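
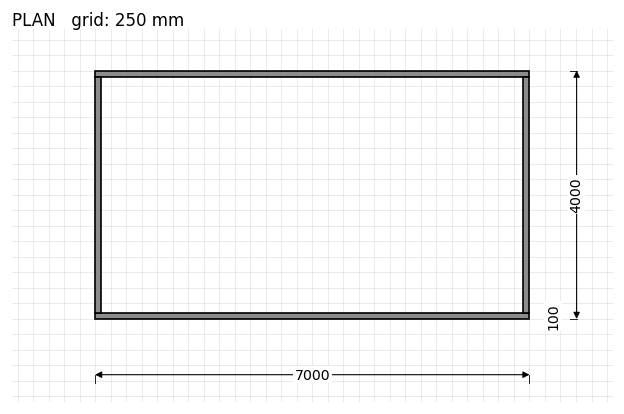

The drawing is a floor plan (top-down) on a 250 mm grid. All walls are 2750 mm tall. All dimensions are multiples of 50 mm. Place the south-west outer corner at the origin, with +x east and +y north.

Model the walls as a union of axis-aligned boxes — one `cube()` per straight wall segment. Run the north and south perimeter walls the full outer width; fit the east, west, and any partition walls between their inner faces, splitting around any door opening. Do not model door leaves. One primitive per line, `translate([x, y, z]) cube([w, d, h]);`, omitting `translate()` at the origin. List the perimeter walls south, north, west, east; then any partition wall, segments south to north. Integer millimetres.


cube([7000, 100, 2750]);
translate([0, 3900, 0]) cube([7000, 100, 2750]);
translate([0, 100, 0]) cube([100, 3800, 2750]);
translate([6900, 100, 0]) cube([100, 3800, 2750]);


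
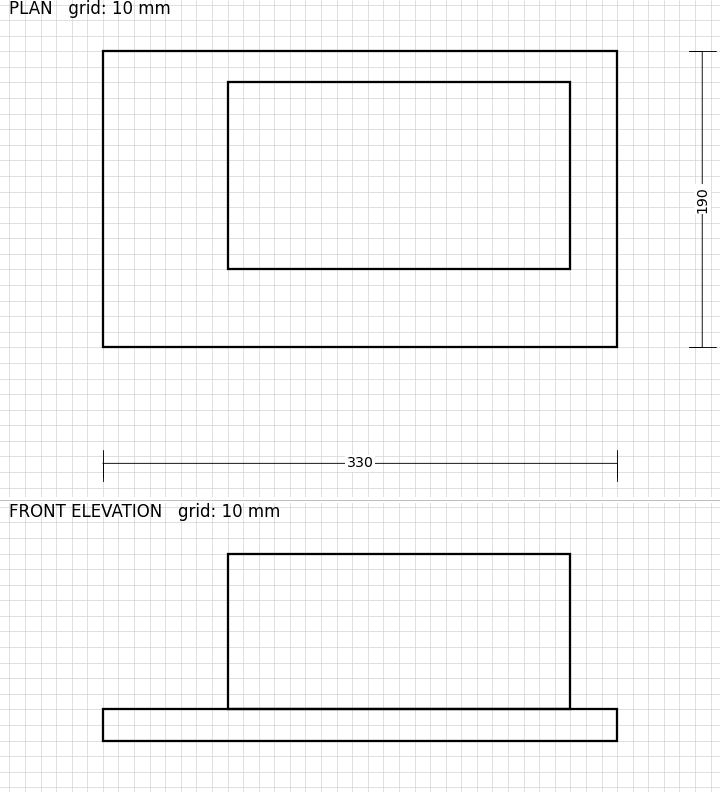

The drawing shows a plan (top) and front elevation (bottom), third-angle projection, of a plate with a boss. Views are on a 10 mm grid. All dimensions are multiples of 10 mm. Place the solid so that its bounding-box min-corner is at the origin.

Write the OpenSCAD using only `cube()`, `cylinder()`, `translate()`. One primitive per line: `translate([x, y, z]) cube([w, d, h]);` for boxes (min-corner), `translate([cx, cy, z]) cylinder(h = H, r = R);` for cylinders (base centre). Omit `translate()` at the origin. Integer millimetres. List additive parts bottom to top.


cube([330, 190, 20]);
translate([80, 50, 20]) cube([220, 120, 100]);


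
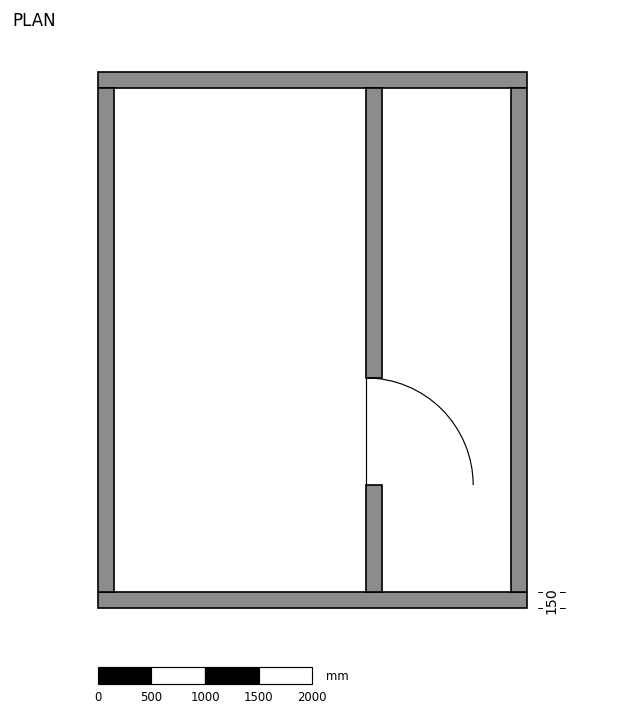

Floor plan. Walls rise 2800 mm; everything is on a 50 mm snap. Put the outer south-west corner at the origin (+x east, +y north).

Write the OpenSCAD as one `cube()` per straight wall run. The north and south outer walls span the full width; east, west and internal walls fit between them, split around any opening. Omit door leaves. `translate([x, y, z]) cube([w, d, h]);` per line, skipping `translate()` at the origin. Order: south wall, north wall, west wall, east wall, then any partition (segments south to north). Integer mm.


cube([4000, 150, 2800]);
translate([0, 4850, 0]) cube([4000, 150, 2800]);
translate([0, 150, 0]) cube([150, 4700, 2800]);
translate([3850, 150, 0]) cube([150, 4700, 2800]);
translate([2500, 150, 0]) cube([150, 1000, 2800]);
translate([2500, 2150, 0]) cube([150, 2700, 2800]);


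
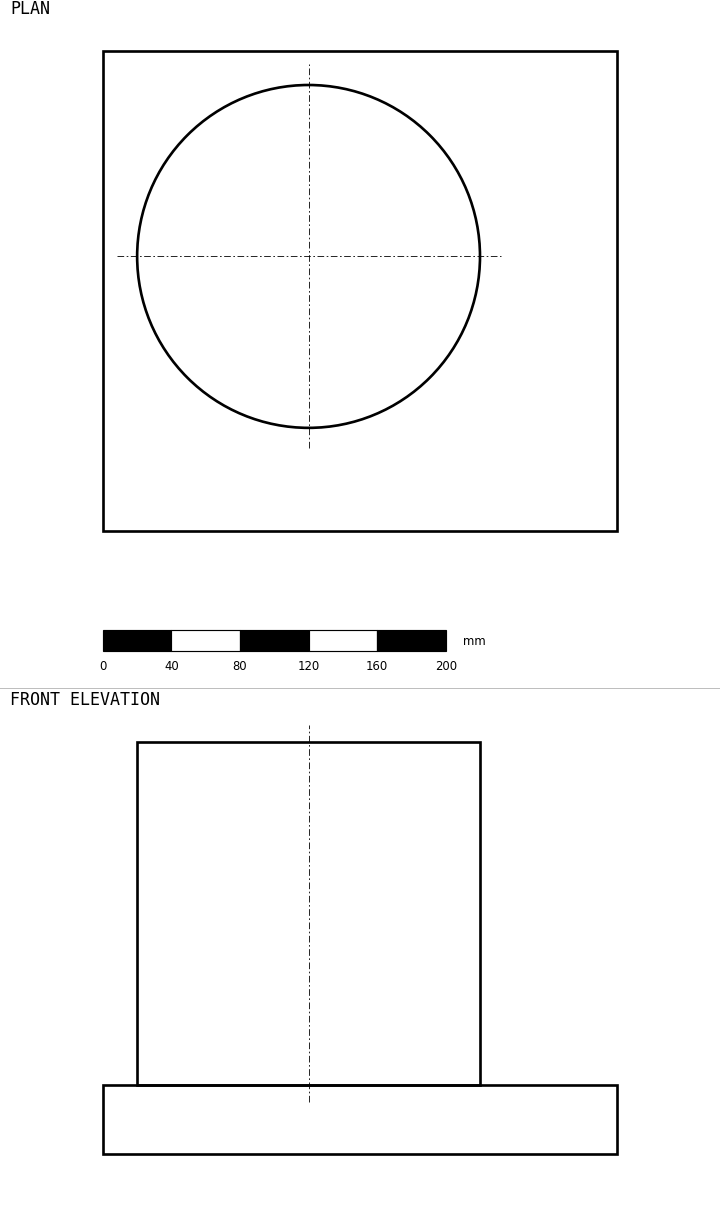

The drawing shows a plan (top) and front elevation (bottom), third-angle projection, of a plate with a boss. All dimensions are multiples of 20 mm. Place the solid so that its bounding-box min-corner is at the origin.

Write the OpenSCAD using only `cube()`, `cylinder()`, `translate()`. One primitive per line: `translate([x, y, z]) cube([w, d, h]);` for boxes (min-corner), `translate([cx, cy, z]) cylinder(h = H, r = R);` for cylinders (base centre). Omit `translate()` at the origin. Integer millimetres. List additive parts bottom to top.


cube([300, 280, 40]);
translate([120, 160, 40]) cylinder(h = 200, r = 100);


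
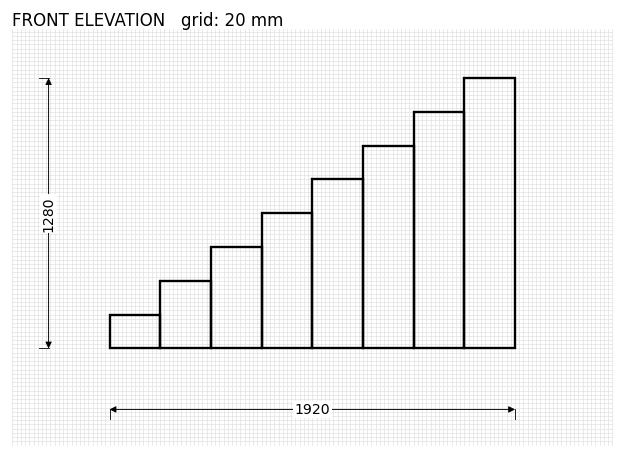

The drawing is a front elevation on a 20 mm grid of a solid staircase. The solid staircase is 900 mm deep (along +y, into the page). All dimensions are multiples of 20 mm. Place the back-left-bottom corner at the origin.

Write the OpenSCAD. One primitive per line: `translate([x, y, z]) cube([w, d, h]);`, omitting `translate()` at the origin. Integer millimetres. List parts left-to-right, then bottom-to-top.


cube([240, 900, 160]);
translate([240, 0, 0]) cube([240, 900, 320]);
translate([480, 0, 0]) cube([240, 900, 480]);
translate([720, 0, 0]) cube([240, 900, 640]);
translate([960, 0, 0]) cube([240, 900, 800]);
translate([1200, 0, 0]) cube([240, 900, 960]);
translate([1440, 0, 0]) cube([240, 900, 1120]);
translate([1680, 0, 0]) cube([240, 900, 1280]);


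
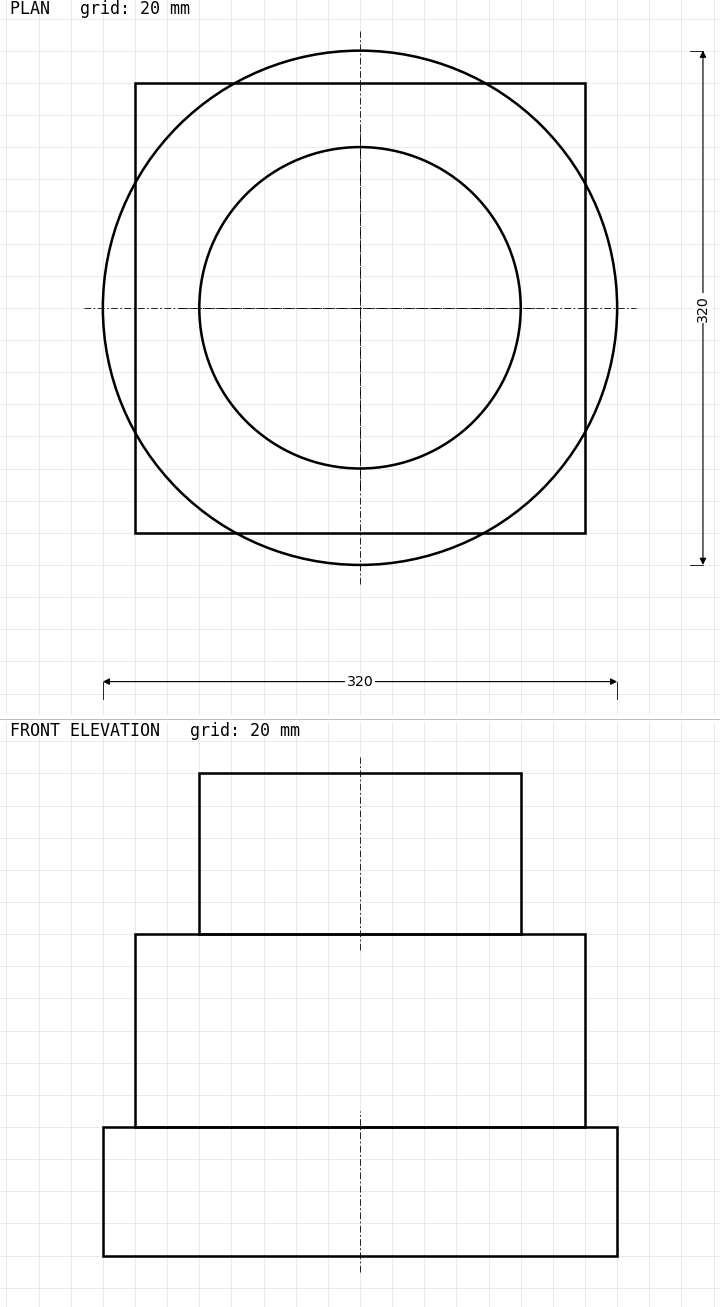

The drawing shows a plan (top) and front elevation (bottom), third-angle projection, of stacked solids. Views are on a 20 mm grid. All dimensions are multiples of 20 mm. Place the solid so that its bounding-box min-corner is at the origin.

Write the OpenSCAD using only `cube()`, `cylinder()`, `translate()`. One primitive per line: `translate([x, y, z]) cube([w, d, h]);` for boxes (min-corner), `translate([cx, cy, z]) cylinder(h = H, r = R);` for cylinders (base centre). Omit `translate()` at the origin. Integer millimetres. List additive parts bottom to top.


translate([160, 160, 0]) cylinder(h = 80, r = 160);
translate([20, 20, 80]) cube([280, 280, 120]);
translate([160, 160, 200]) cylinder(h = 100, r = 100);


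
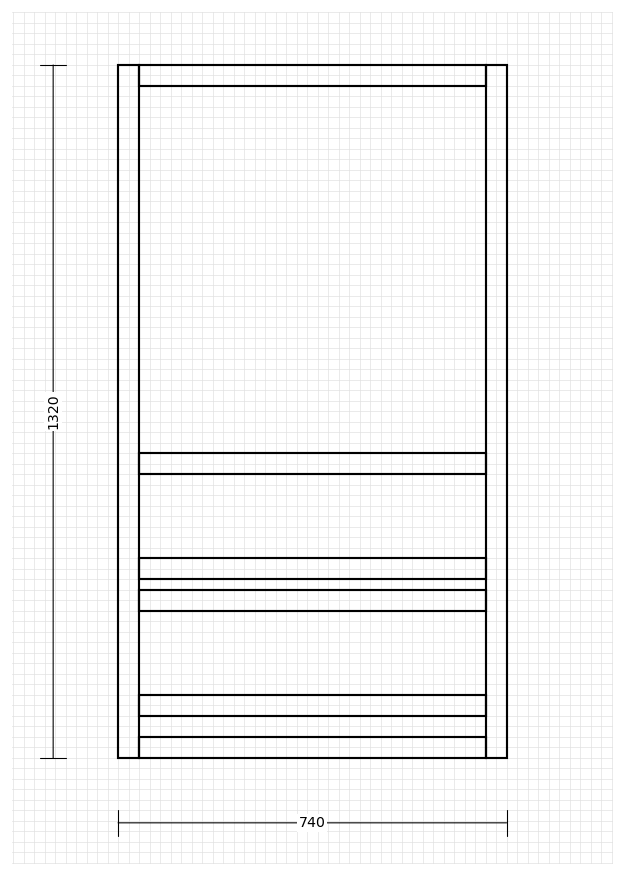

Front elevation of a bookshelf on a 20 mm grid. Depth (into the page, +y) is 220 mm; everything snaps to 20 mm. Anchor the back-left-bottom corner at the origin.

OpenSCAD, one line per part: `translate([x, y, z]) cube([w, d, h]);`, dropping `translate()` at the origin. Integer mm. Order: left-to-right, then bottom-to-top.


cube([40, 220, 1320]);
translate([40, 0, 0]) cube([660, 220, 40]);
translate([40, 0, 80]) cube([660, 220, 40]);
translate([40, 0, 280]) cube([660, 220, 40]);
translate([40, 0, 340]) cube([660, 220, 40]);
translate([40, 0, 540]) cube([660, 220, 40]);
translate([40, 0, 1280]) cube([660, 220, 40]);
translate([700, 0, 0]) cube([40, 220, 1320]);


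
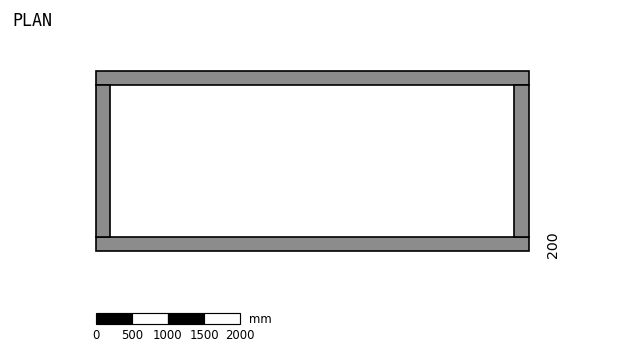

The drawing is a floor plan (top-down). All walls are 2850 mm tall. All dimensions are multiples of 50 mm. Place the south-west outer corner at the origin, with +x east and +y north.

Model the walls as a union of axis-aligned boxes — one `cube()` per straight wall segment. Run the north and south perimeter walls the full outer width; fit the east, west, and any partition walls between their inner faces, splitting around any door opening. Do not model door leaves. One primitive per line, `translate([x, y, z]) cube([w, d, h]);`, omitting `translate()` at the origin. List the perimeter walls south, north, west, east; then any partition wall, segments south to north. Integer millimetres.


cube([6000, 200, 2850]);
translate([0, 2300, 0]) cube([6000, 200, 2850]);
translate([0, 200, 0]) cube([200, 2100, 2850]);
translate([5800, 200, 0]) cube([200, 2100, 2850]);


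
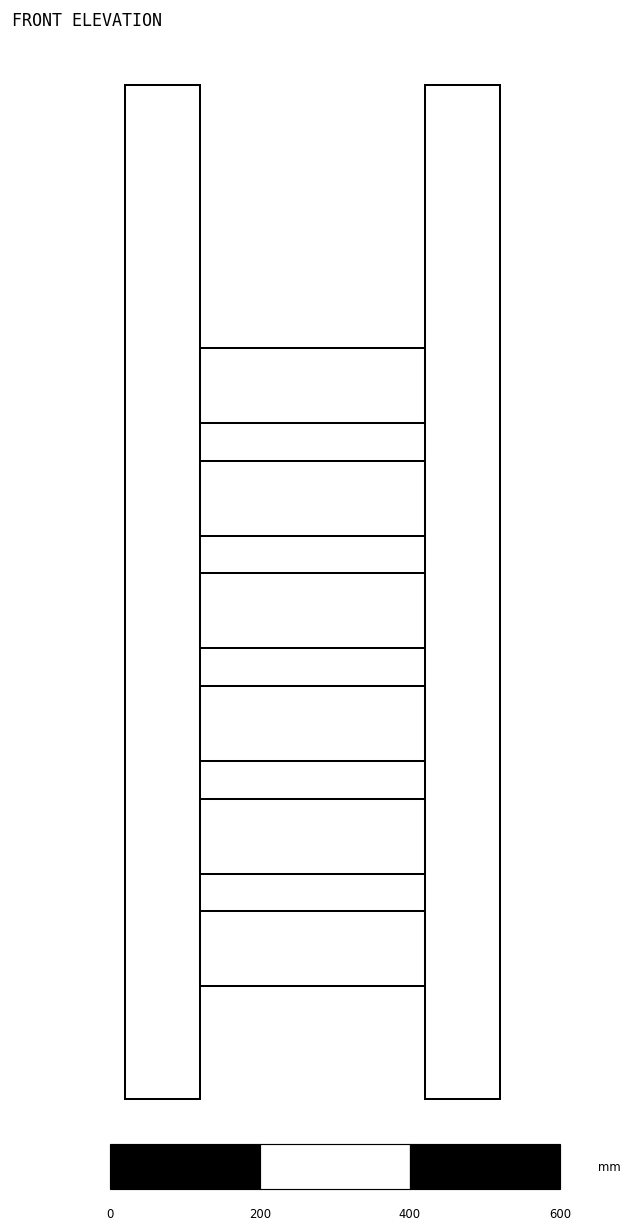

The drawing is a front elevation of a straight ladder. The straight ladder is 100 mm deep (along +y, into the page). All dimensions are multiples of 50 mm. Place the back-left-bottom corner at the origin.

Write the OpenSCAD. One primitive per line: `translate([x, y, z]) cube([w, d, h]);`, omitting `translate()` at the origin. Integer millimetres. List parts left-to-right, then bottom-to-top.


cube([100, 100, 1350]);
translate([100, 0, 150]) cube([300, 100, 100]);
translate([100, 0, 300]) cube([300, 100, 100]);
translate([100, 0, 450]) cube([300, 100, 100]);
translate([100, 0, 600]) cube([300, 100, 100]);
translate([100, 0, 750]) cube([300, 100, 100]);
translate([100, 0, 900]) cube([300, 100, 100]);
translate([400, 0, 0]) cube([100, 100, 1350]);


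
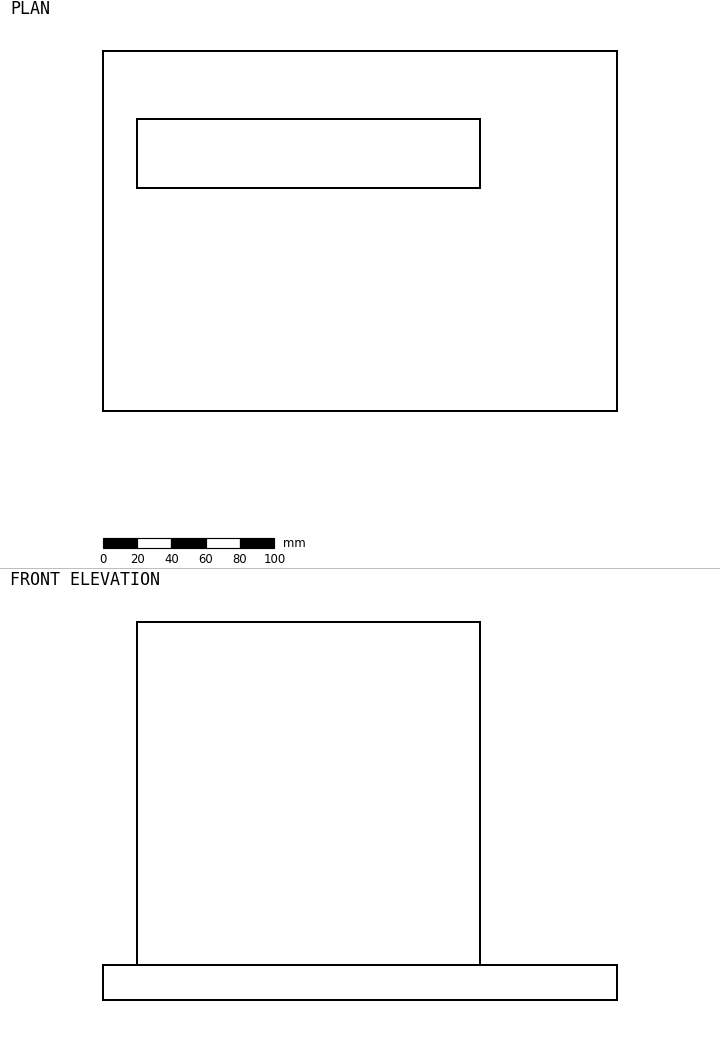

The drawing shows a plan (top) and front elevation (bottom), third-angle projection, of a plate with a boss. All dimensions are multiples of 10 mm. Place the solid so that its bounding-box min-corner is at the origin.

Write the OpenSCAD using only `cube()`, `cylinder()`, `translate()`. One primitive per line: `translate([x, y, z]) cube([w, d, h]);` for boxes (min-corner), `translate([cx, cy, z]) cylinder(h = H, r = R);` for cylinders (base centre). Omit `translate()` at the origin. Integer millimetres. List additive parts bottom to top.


cube([300, 210, 20]);
translate([20, 130, 20]) cube([200, 40, 200]);


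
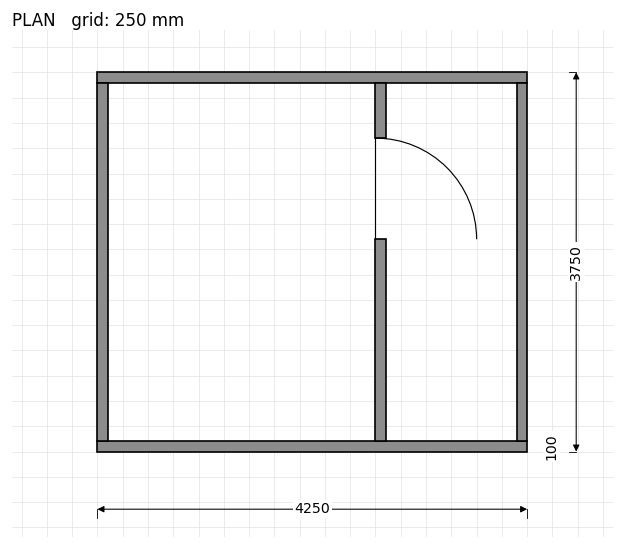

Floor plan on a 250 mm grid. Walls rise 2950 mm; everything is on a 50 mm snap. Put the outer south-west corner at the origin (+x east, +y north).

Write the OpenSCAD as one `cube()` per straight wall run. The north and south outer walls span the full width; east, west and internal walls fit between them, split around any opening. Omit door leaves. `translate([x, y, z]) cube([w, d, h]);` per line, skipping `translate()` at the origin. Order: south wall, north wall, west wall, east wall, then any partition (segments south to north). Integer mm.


cube([4250, 100, 2950]);
translate([0, 3650, 0]) cube([4250, 100, 2950]);
translate([0, 100, 0]) cube([100, 3550, 2950]);
translate([4150, 100, 0]) cube([100, 3550, 2950]);
translate([2750, 100, 0]) cube([100, 2000, 2950]);
translate([2750, 3100, 0]) cube([100, 550, 2950]);


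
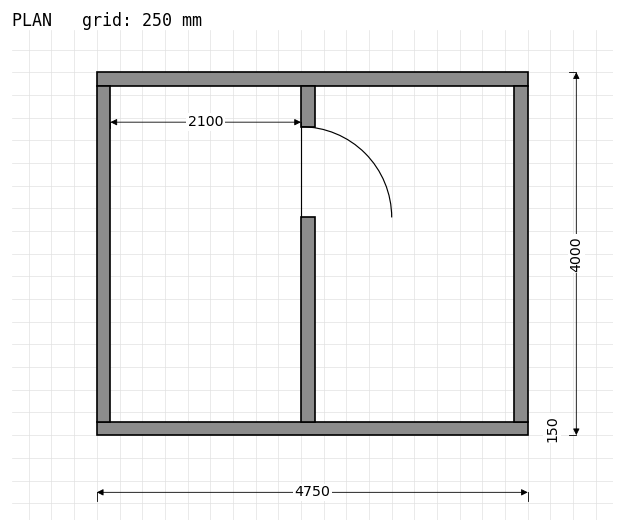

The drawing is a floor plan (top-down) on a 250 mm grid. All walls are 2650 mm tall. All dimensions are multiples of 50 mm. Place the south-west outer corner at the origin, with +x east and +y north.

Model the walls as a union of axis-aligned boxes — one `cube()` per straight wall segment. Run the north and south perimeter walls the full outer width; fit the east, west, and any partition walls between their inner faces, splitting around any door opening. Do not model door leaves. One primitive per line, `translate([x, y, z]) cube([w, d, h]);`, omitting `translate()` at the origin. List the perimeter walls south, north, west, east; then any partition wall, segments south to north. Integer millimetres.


cube([4750, 150, 2650]);
translate([0, 3850, 0]) cube([4750, 150, 2650]);
translate([0, 150, 0]) cube([150, 3700, 2650]);
translate([4600, 150, 0]) cube([150, 3700, 2650]);
translate([2250, 150, 0]) cube([150, 2250, 2650]);
translate([2250, 3400, 0]) cube([150, 450, 2650]);


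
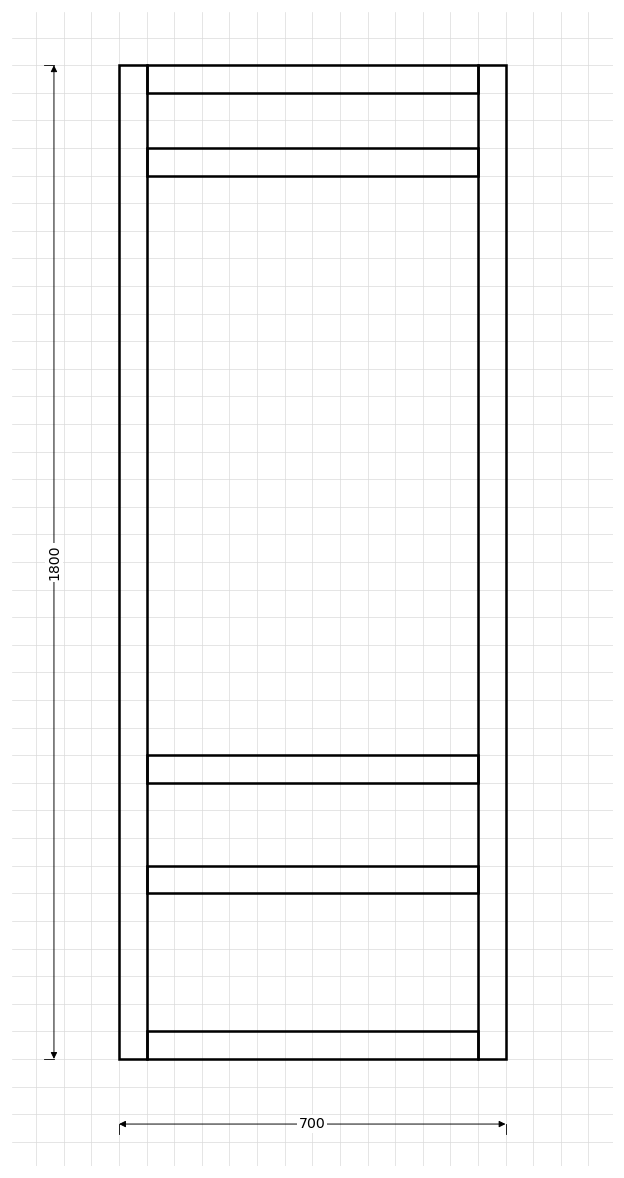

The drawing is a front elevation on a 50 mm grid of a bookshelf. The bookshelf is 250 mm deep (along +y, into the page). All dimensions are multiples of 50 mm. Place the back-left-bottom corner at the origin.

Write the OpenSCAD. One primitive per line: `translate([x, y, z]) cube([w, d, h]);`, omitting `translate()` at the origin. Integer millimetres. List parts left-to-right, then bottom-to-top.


cube([50, 250, 1800]);
translate([50, 0, 0]) cube([600, 250, 50]);
translate([50, 0, 300]) cube([600, 250, 50]);
translate([50, 0, 500]) cube([600, 250, 50]);
translate([50, 0, 1600]) cube([600, 250, 50]);
translate([50, 0, 1750]) cube([600, 250, 50]);
translate([650, 0, 0]) cube([50, 250, 1800]);


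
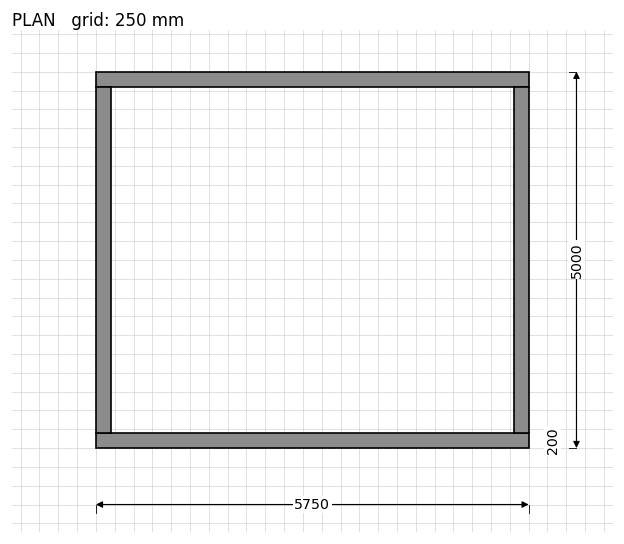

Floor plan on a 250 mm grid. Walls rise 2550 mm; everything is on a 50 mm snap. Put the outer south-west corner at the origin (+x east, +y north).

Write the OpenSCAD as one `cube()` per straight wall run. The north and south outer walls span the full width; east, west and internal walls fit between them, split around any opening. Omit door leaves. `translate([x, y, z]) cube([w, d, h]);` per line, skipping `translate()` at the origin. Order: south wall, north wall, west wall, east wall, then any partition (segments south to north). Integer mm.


cube([5750, 200, 2550]);
translate([0, 4800, 0]) cube([5750, 200, 2550]);
translate([0, 200, 0]) cube([200, 4600, 2550]);
translate([5550, 200, 0]) cube([200, 4600, 2550]);


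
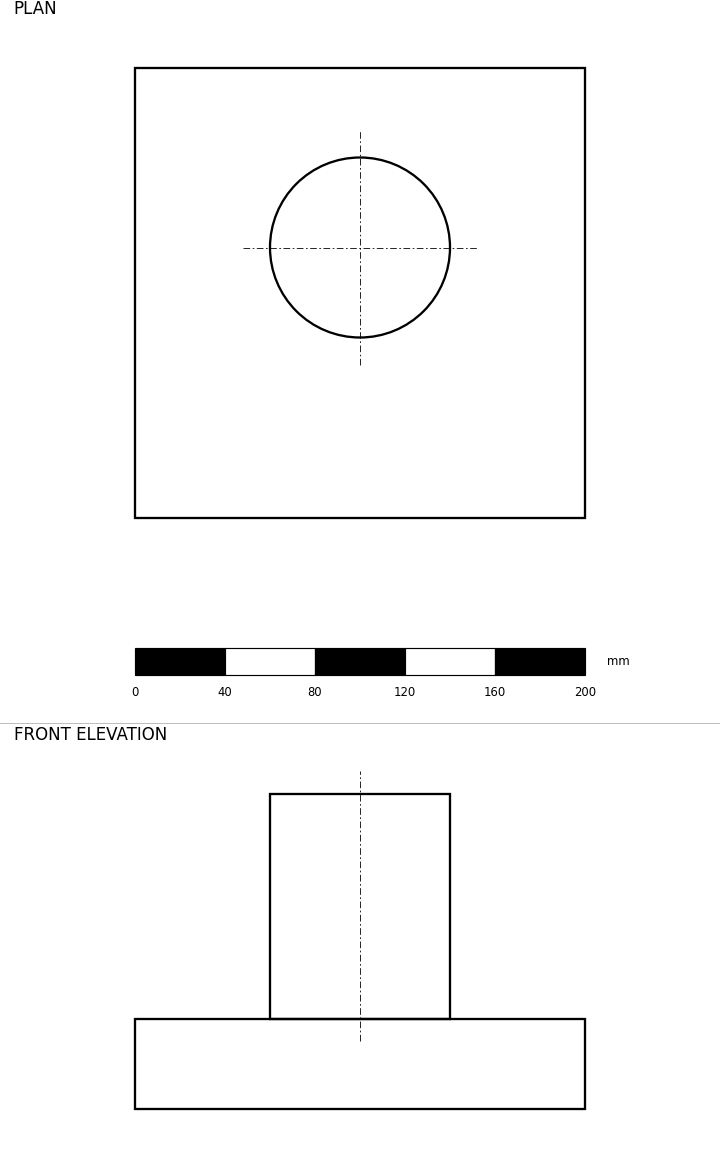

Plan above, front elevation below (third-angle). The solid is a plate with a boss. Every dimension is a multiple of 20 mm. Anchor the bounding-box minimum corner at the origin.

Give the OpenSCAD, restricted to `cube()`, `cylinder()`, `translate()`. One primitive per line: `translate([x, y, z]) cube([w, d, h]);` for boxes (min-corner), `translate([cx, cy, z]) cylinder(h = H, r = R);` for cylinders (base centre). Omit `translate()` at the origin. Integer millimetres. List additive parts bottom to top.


cube([200, 200, 40]);
translate([100, 120, 40]) cylinder(h = 100, r = 40);


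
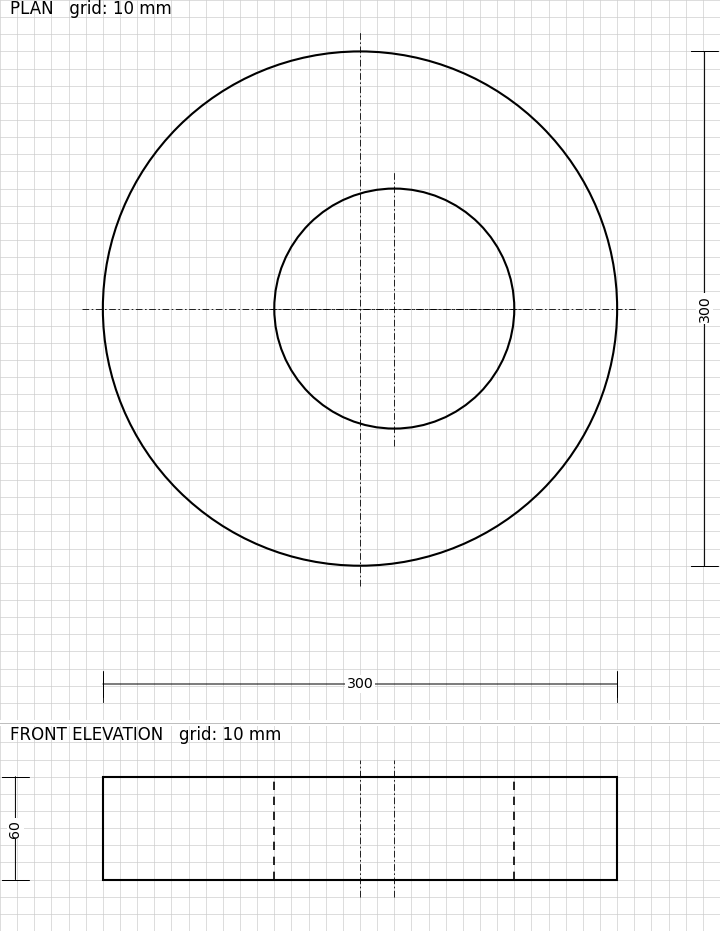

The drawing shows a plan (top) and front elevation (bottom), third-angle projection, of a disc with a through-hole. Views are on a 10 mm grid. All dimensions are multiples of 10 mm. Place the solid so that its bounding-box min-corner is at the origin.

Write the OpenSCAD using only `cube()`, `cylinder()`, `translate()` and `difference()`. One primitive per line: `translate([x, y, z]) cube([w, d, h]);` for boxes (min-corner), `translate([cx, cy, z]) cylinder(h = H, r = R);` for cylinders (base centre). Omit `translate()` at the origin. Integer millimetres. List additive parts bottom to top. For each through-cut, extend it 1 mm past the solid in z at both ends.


difference() {
  translate([150, 150, 0]) cylinder(h = 60, r = 150);
  translate([170, 150, -1]) cylinder(h = 62, r = 70);
}


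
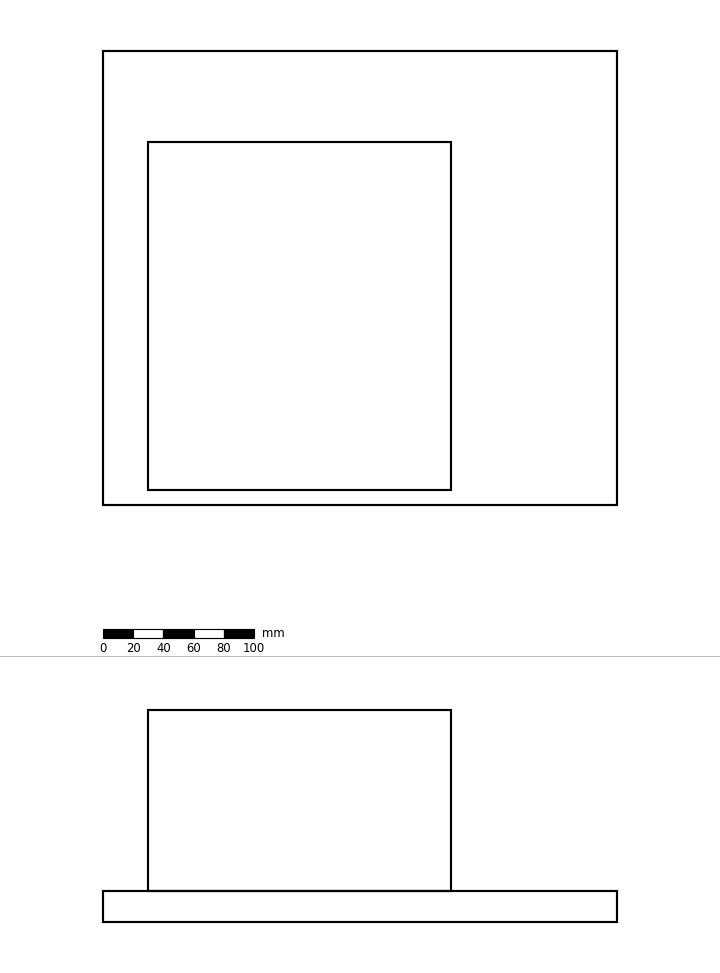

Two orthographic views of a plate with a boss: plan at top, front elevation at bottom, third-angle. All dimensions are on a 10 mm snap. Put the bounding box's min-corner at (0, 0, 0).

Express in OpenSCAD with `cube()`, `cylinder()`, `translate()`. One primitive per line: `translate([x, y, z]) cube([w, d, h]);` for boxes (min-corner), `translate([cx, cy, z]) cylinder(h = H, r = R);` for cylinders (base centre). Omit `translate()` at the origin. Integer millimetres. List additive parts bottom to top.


cube([340, 300, 20]);
translate([30, 10, 20]) cube([200, 230, 120]);


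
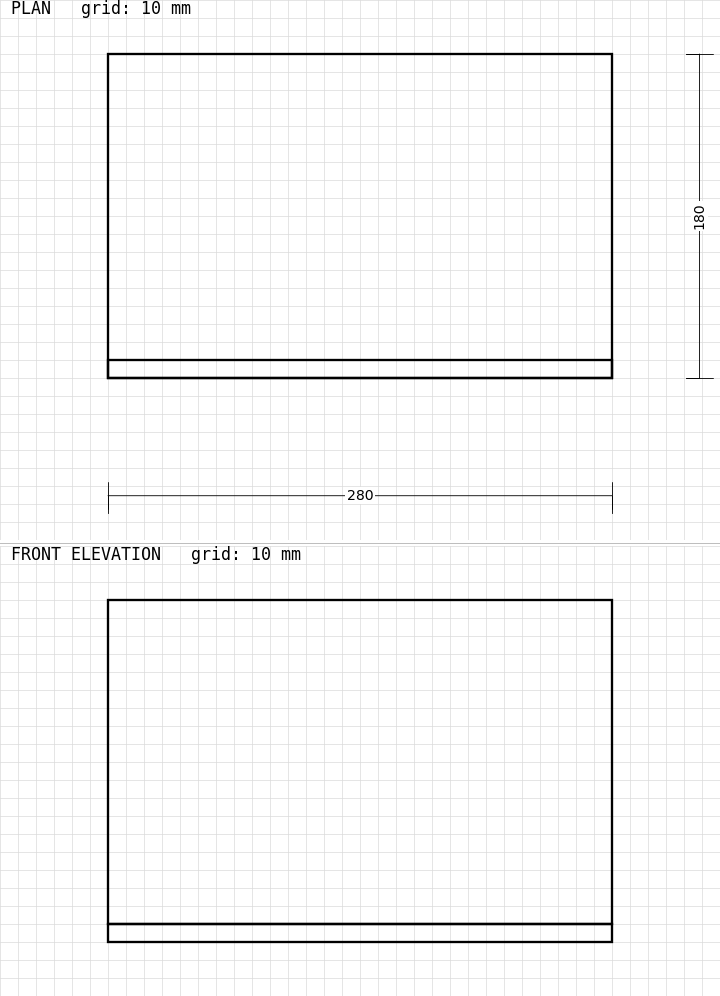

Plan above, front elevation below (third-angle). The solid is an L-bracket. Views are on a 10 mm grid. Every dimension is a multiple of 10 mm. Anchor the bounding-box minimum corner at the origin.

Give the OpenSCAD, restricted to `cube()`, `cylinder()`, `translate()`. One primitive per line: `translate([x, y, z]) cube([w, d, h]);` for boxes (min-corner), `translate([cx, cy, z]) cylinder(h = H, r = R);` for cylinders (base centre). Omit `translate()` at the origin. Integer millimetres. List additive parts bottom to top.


cube([280, 180, 10]);
translate([0, 0, 10]) cube([280, 10, 180]);


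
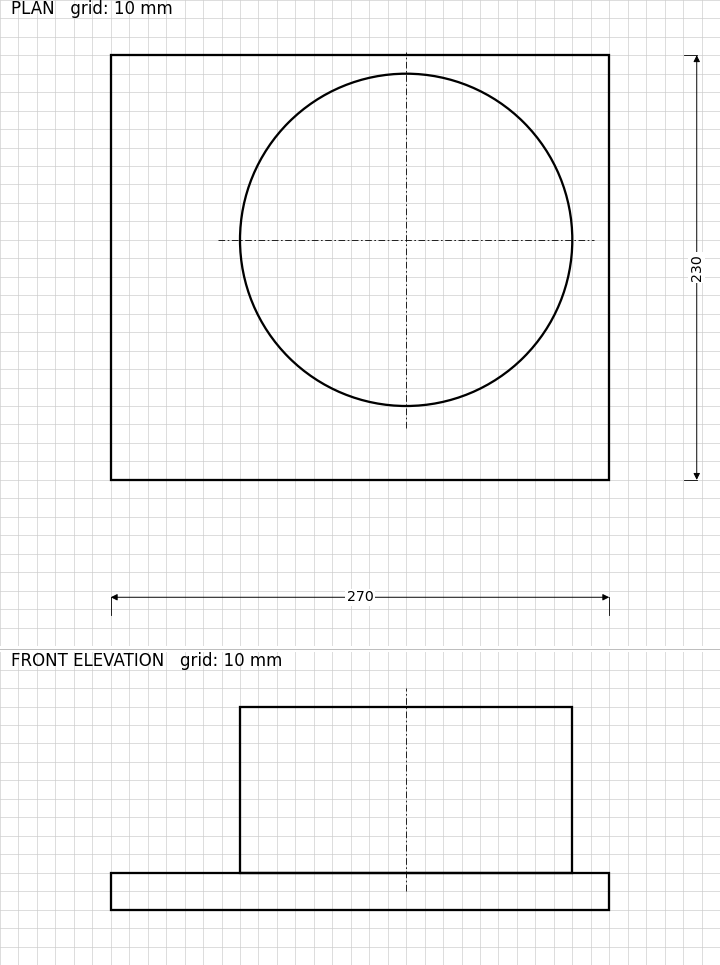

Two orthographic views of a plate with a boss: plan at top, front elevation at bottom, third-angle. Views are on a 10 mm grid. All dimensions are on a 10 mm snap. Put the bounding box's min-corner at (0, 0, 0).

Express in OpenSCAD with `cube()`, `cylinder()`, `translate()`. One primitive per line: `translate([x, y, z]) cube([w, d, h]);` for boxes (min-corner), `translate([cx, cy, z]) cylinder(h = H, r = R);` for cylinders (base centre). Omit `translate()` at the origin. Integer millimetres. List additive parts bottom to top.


cube([270, 230, 20]);
translate([160, 130, 20]) cylinder(h = 90, r = 90);


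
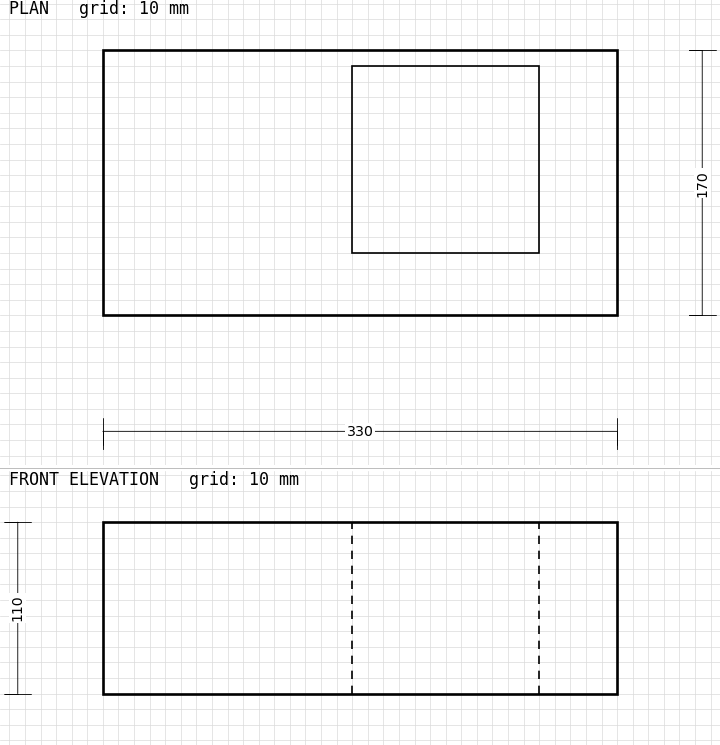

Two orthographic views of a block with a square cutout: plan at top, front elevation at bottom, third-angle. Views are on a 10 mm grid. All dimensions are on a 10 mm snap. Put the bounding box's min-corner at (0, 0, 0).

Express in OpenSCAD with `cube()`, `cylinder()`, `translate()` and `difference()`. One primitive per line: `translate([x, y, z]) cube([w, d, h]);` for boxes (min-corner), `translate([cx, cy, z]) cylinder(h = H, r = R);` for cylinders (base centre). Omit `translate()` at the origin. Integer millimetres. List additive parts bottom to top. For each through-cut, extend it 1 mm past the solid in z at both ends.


difference() {
  cube([330, 170, 110]);
  translate([160, 40, -1]) cube([120, 120, 112]);
}


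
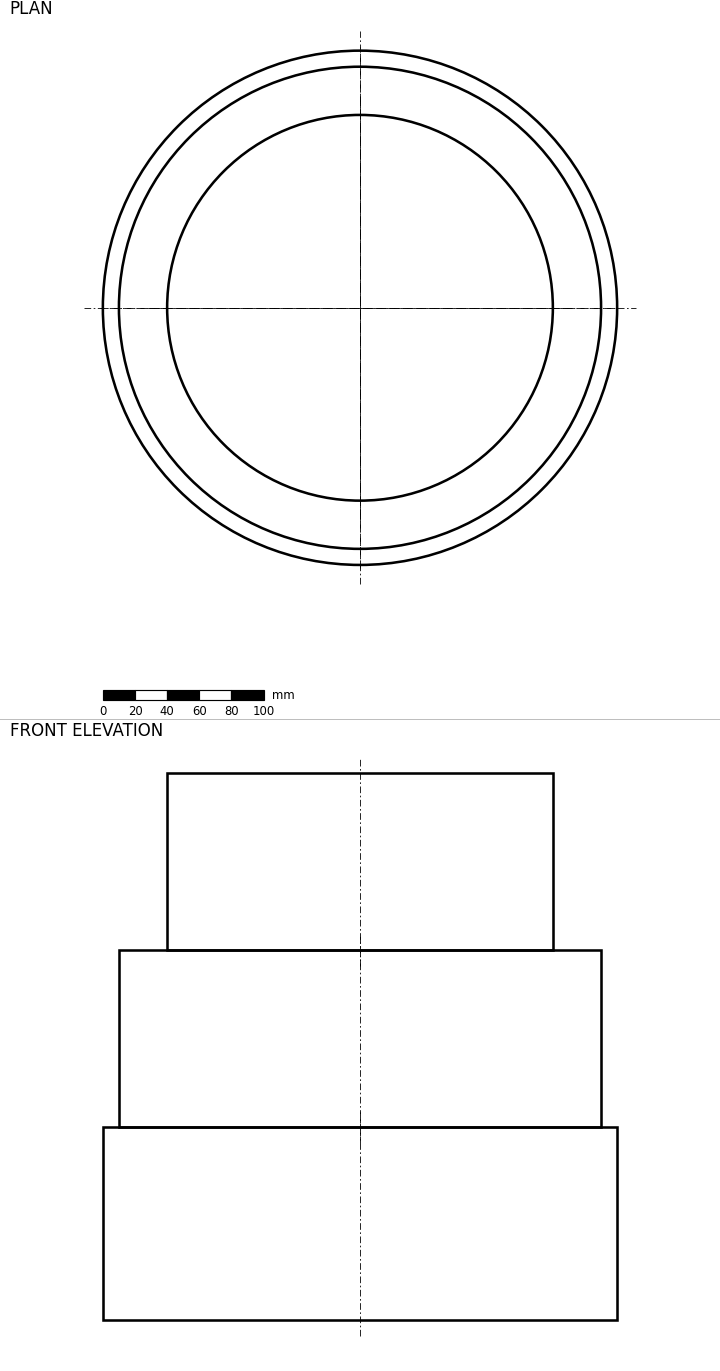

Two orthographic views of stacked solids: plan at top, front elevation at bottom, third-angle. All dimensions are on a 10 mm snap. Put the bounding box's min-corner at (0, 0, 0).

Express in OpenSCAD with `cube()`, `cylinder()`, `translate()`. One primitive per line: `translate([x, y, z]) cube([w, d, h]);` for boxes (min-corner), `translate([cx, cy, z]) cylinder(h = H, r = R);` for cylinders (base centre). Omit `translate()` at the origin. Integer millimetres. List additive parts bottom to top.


translate([160, 160, 0]) cylinder(h = 120, r = 160);
translate([160, 160, 120]) cylinder(h = 110, r = 150);
translate([160, 160, 230]) cylinder(h = 110, r = 120);


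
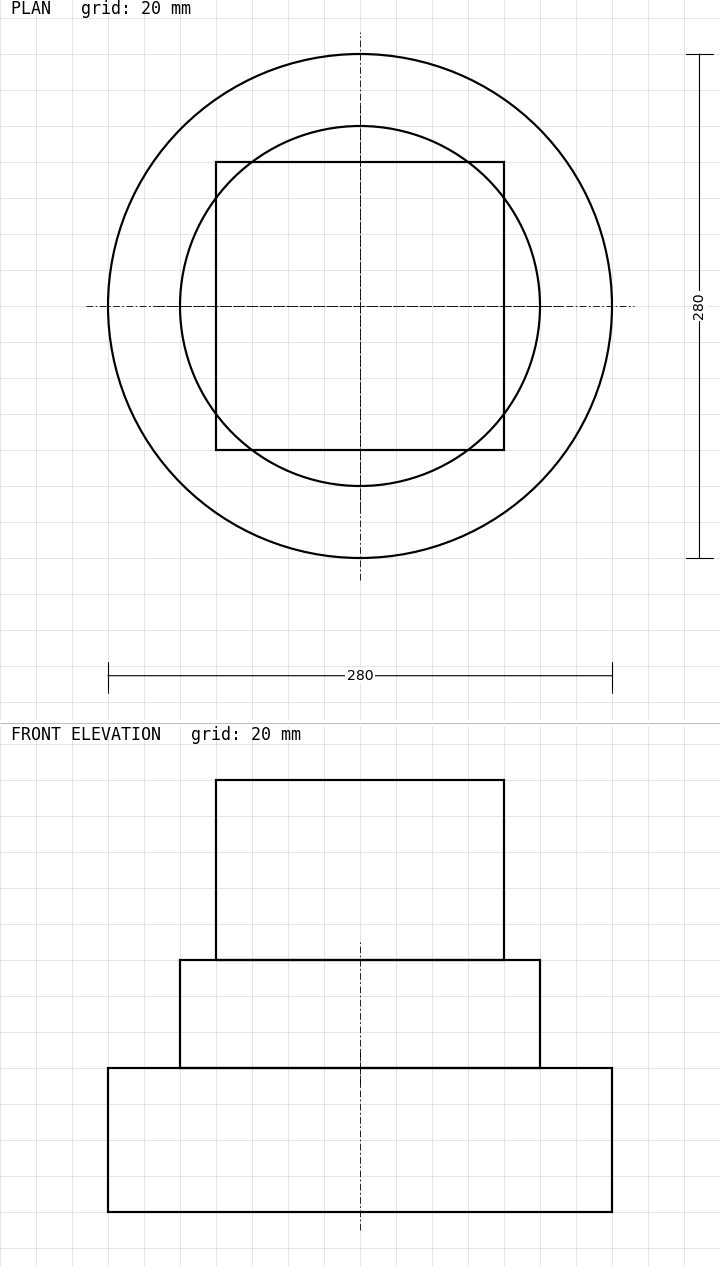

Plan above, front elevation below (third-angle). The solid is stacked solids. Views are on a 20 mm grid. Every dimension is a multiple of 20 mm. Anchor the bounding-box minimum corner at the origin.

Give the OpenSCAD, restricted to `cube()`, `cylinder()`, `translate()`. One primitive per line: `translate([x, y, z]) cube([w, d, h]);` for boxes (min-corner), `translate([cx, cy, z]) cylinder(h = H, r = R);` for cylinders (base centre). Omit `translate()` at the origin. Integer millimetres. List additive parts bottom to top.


translate([140, 140, 0]) cylinder(h = 80, r = 140);
translate([140, 140, 80]) cylinder(h = 60, r = 100);
translate([60, 60, 140]) cube([160, 160, 100]);


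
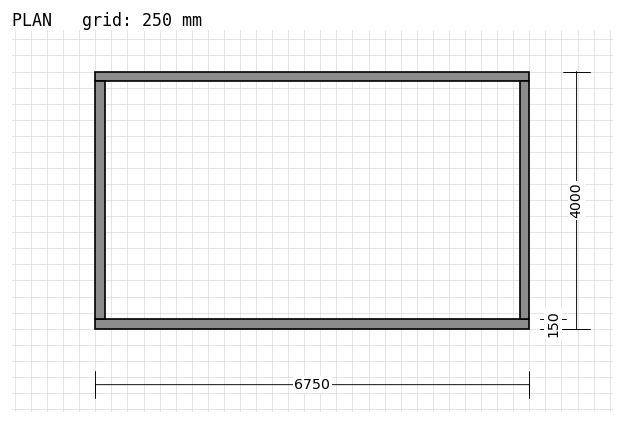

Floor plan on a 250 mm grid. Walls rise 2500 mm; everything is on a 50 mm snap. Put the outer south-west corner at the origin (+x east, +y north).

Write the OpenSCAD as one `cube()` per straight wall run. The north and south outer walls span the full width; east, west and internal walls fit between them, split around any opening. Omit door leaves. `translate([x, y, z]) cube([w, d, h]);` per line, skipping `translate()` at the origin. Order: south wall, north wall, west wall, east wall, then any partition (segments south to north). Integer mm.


cube([6750, 150, 2500]);
translate([0, 3850, 0]) cube([6750, 150, 2500]);
translate([0, 150, 0]) cube([150, 3700, 2500]);
translate([6600, 150, 0]) cube([150, 3700, 2500]);


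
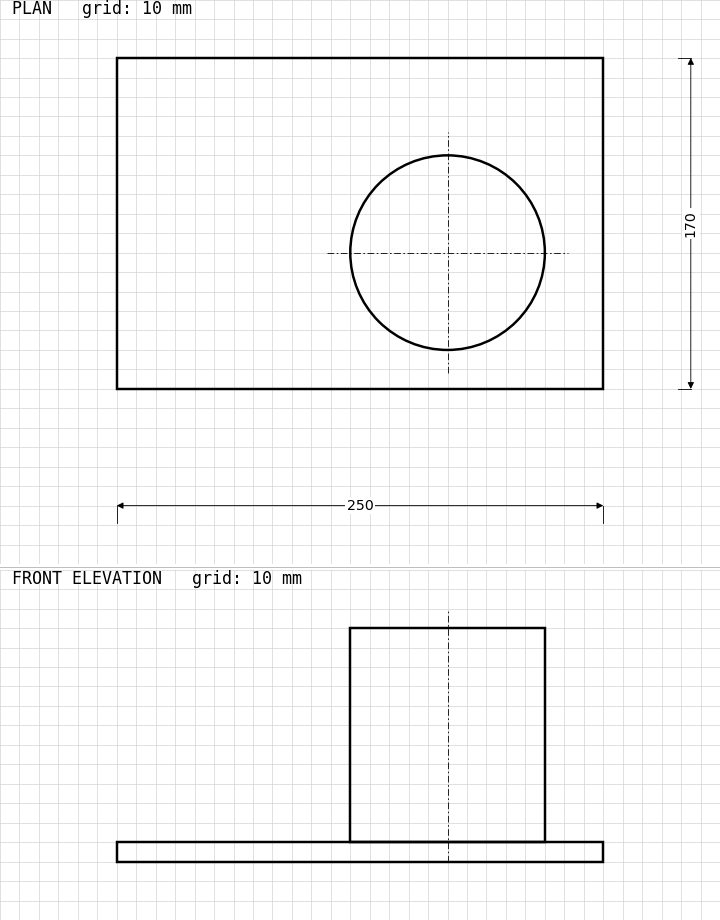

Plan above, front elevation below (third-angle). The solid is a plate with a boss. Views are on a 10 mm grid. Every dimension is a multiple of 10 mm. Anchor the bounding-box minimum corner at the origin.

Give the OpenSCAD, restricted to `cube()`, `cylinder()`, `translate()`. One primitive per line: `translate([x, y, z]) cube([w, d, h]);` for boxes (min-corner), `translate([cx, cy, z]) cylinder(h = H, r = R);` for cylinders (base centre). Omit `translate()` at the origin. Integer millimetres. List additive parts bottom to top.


cube([250, 170, 10]);
translate([170, 70, 10]) cylinder(h = 110, r = 50);


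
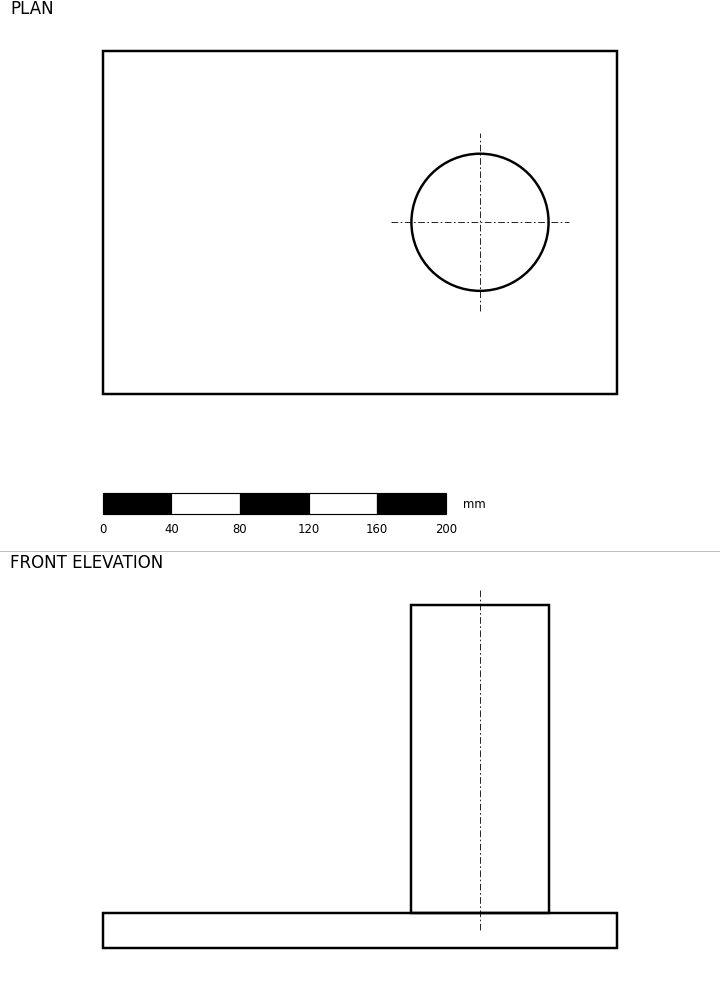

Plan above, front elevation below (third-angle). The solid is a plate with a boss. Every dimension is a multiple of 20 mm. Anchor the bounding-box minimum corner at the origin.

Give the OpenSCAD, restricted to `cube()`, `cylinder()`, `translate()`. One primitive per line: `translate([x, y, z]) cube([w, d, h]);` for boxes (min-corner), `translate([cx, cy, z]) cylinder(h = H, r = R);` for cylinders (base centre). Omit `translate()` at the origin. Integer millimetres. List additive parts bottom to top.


cube([300, 200, 20]);
translate([220, 100, 20]) cylinder(h = 180, r = 40);


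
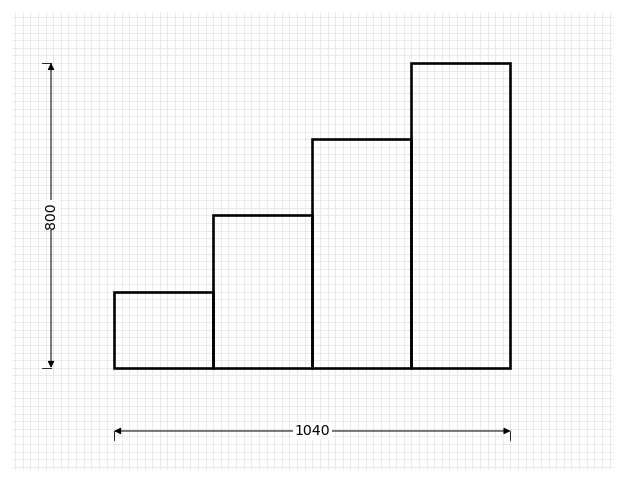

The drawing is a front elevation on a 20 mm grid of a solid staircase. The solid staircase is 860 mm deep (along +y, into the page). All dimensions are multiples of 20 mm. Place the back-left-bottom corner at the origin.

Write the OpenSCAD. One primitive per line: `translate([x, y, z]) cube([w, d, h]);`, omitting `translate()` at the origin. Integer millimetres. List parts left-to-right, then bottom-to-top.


cube([260, 860, 200]);
translate([260, 0, 0]) cube([260, 860, 400]);
translate([520, 0, 0]) cube([260, 860, 600]);
translate([780, 0, 0]) cube([260, 860, 800]);


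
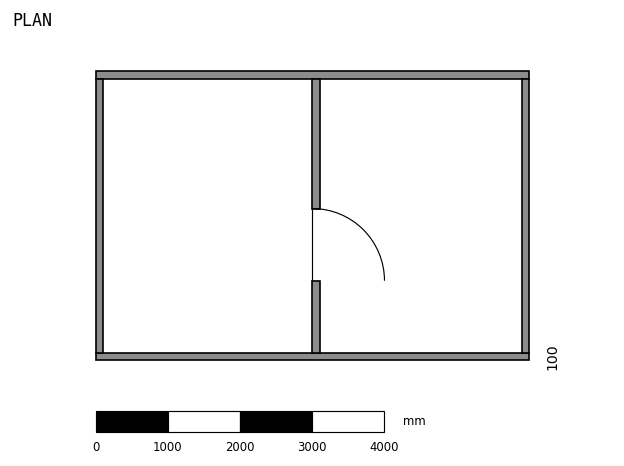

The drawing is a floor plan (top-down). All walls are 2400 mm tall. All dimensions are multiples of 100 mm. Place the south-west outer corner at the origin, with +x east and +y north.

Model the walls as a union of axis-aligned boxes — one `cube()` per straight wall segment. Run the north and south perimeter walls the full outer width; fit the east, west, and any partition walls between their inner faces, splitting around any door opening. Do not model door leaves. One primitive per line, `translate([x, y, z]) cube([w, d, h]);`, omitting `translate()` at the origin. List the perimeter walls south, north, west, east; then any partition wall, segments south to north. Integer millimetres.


cube([6000, 100, 2400]);
translate([0, 3900, 0]) cube([6000, 100, 2400]);
translate([0, 100, 0]) cube([100, 3800, 2400]);
translate([5900, 100, 0]) cube([100, 3800, 2400]);
translate([3000, 100, 0]) cube([100, 1000, 2400]);
translate([3000, 2100, 0]) cube([100, 1800, 2400]);


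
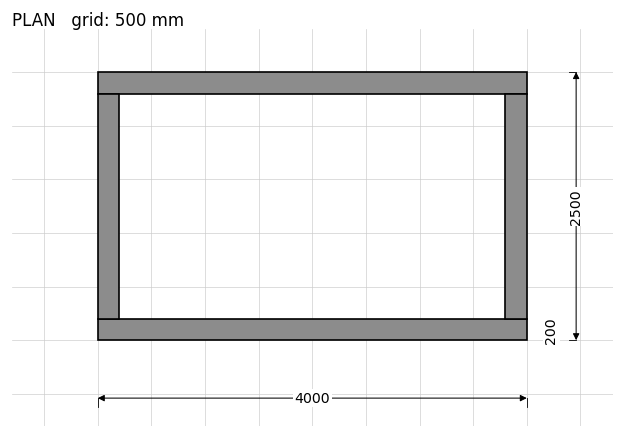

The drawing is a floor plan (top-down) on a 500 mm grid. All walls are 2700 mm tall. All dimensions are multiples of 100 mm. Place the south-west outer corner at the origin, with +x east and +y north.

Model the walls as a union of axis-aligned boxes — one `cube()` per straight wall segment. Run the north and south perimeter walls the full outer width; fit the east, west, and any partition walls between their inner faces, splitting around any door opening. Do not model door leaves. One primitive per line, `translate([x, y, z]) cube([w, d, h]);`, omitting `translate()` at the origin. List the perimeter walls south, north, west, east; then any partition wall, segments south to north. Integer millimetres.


cube([4000, 200, 2700]);
translate([0, 2300, 0]) cube([4000, 200, 2700]);
translate([0, 200, 0]) cube([200, 2100, 2700]);
translate([3800, 200, 0]) cube([200, 2100, 2700]);


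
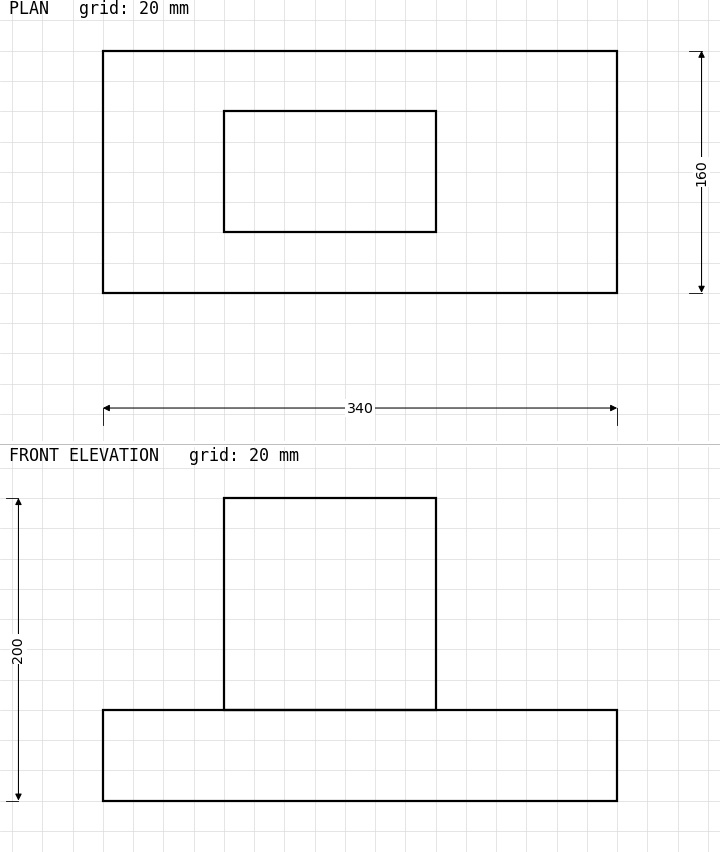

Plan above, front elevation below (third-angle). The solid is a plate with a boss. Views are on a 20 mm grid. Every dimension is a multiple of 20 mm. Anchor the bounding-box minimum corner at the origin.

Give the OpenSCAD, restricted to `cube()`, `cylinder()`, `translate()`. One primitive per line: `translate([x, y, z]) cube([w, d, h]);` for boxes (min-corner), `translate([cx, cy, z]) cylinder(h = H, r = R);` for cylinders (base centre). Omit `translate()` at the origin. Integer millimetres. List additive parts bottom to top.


cube([340, 160, 60]);
translate([80, 40, 60]) cube([140, 80, 140]);


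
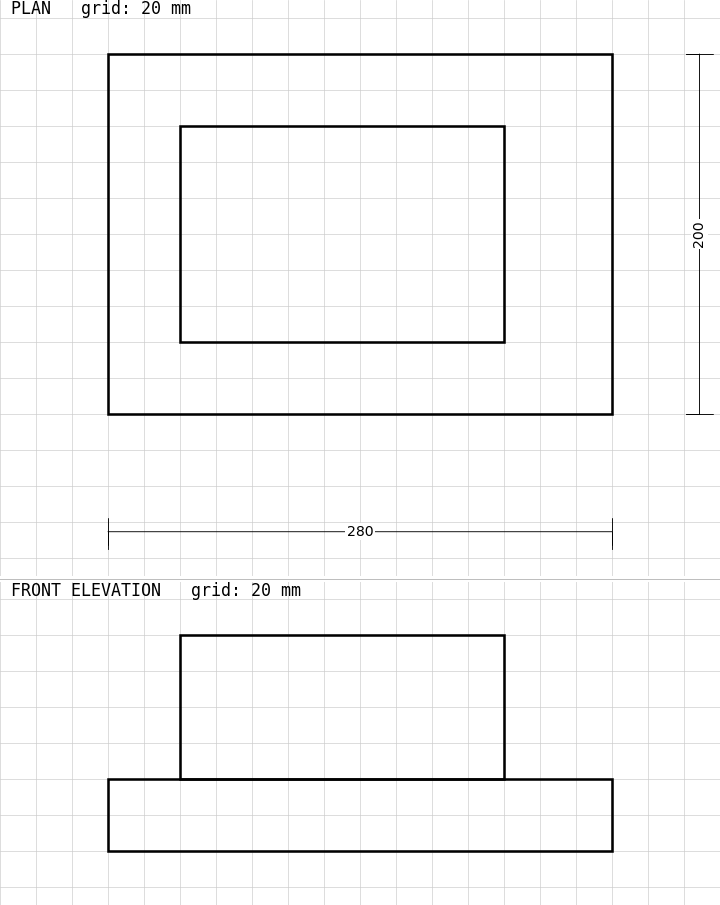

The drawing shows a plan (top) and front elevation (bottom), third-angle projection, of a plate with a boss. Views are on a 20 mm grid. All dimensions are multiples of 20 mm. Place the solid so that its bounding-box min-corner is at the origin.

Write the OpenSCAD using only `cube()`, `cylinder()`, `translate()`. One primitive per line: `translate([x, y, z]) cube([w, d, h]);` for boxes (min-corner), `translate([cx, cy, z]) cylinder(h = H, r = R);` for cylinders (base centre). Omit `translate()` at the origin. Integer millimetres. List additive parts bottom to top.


cube([280, 200, 40]);
translate([40, 40, 40]) cube([180, 120, 80]);


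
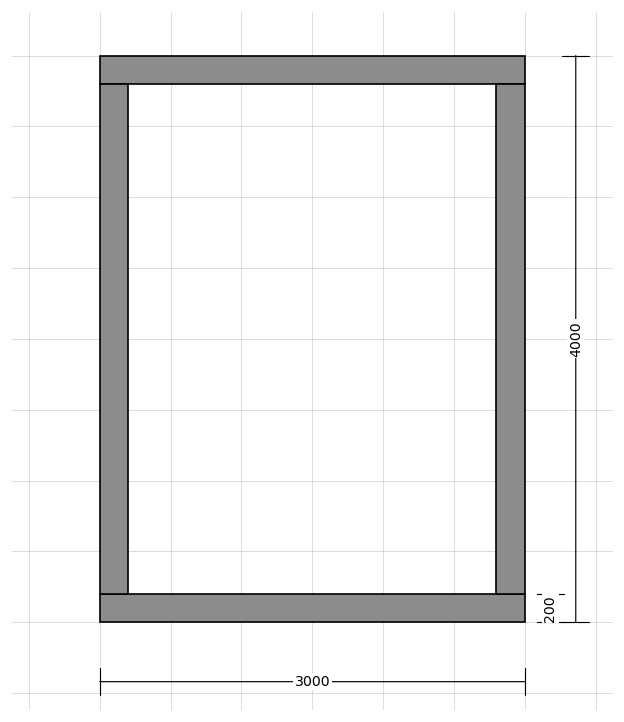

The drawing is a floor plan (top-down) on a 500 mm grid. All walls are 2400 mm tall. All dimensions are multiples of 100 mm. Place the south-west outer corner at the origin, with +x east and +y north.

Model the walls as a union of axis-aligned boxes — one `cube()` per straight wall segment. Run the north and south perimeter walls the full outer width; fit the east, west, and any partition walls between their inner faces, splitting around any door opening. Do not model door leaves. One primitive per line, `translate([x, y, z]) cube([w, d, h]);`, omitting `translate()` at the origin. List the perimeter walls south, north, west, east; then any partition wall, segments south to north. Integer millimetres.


cube([3000, 200, 2400]);
translate([0, 3800, 0]) cube([3000, 200, 2400]);
translate([0, 200, 0]) cube([200, 3600, 2400]);
translate([2800, 200, 0]) cube([200, 3600, 2400]);


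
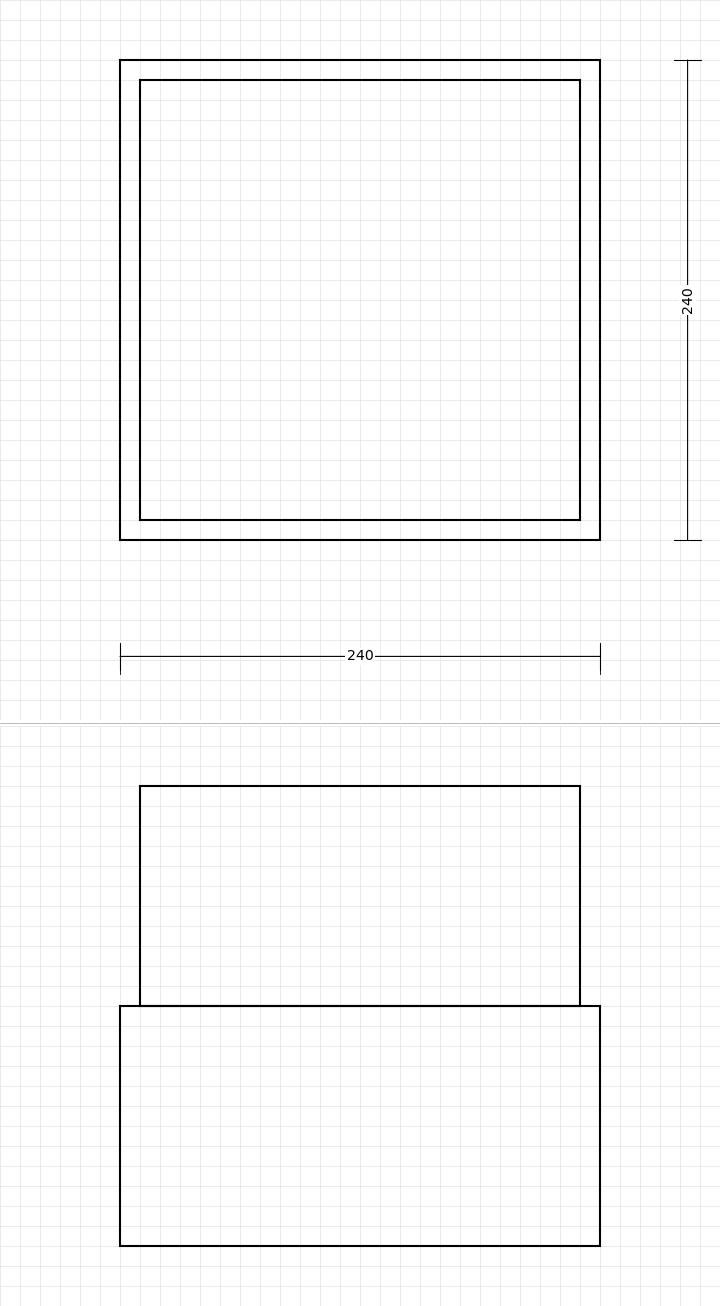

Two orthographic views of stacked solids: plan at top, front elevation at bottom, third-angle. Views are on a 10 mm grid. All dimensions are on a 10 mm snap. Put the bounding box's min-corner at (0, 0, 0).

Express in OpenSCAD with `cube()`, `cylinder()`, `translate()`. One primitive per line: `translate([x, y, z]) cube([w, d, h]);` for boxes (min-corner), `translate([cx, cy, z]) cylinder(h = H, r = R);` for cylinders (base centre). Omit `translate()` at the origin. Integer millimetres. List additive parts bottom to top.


cube([240, 240, 120]);
translate([10, 10, 120]) cube([220, 220, 110]);


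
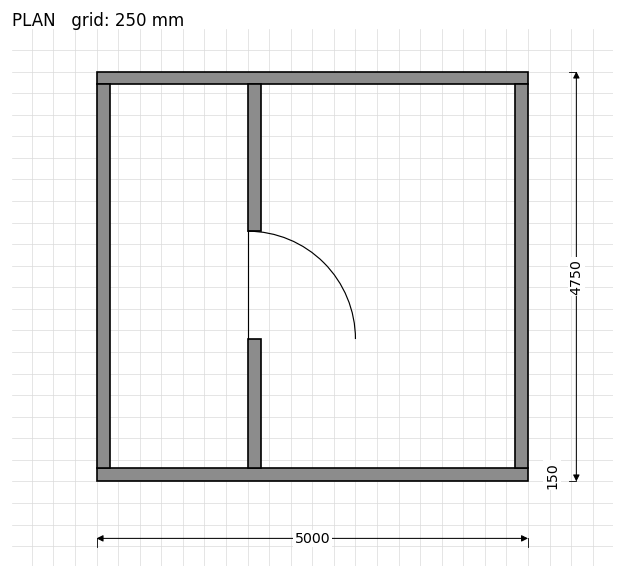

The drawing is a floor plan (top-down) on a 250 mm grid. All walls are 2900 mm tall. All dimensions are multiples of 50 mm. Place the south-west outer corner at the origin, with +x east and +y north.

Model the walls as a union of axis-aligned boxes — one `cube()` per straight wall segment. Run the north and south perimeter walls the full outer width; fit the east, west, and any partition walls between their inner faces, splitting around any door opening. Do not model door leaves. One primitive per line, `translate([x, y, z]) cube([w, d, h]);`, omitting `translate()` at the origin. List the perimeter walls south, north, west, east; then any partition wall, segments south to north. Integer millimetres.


cube([5000, 150, 2900]);
translate([0, 4600, 0]) cube([5000, 150, 2900]);
translate([0, 150, 0]) cube([150, 4450, 2900]);
translate([4850, 150, 0]) cube([150, 4450, 2900]);
translate([1750, 150, 0]) cube([150, 1500, 2900]);
translate([1750, 2900, 0]) cube([150, 1700, 2900]);


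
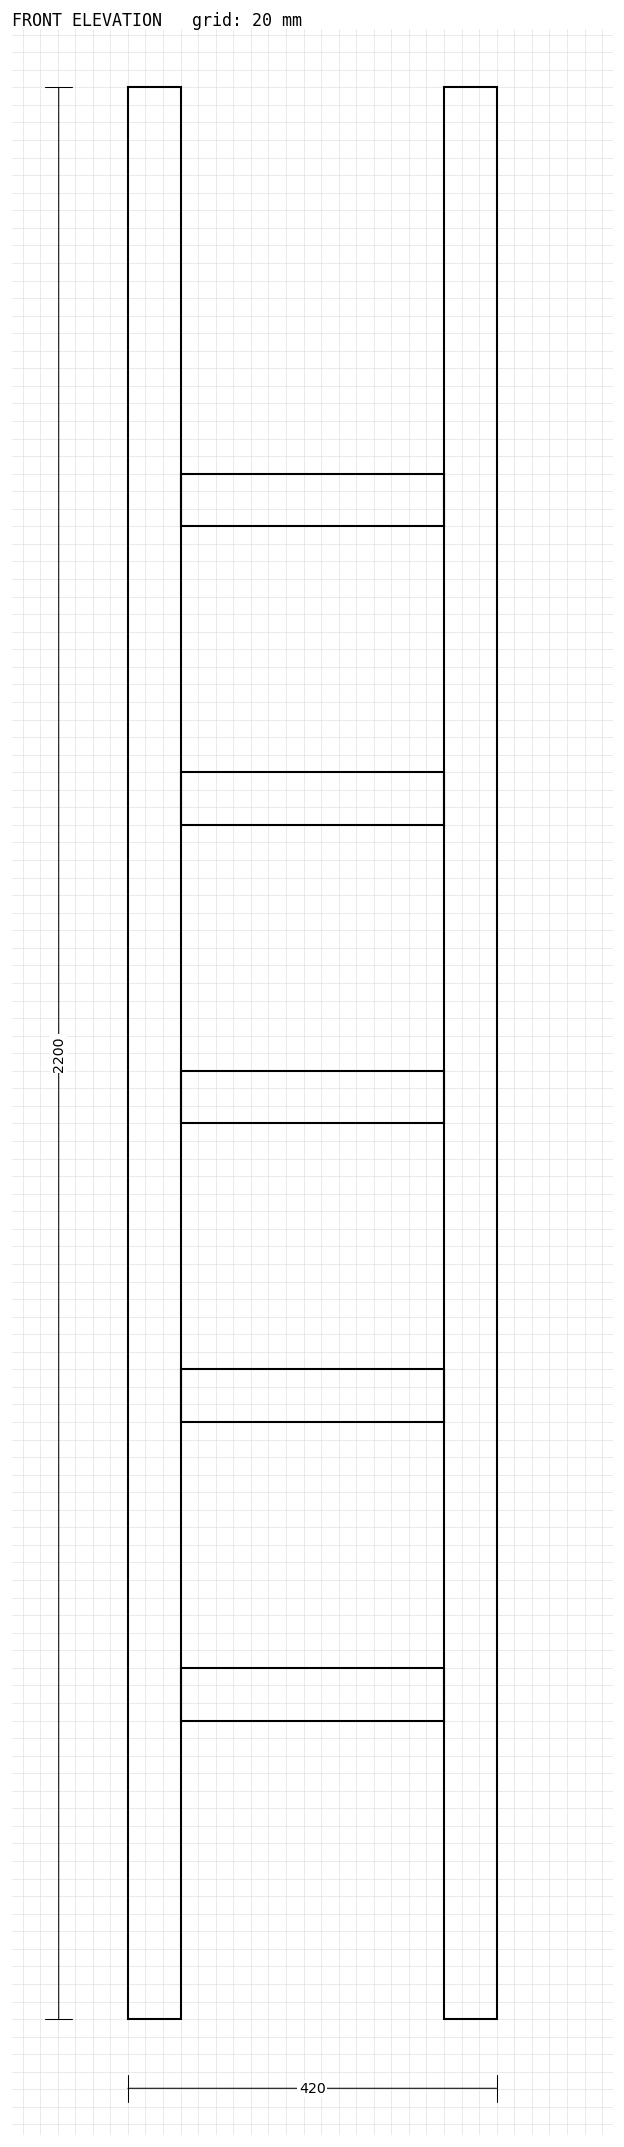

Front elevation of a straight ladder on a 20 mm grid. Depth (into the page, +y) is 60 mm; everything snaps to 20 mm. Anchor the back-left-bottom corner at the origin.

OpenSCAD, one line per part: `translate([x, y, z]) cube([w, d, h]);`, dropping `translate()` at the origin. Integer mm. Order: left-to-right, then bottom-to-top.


cube([60, 60, 2200]);
translate([60, 0, 340]) cube([300, 60, 60]);
translate([60, 0, 680]) cube([300, 60, 60]);
translate([60, 0, 1020]) cube([300, 60, 60]);
translate([60, 0, 1360]) cube([300, 60, 60]);
translate([60, 0, 1700]) cube([300, 60, 60]);
translate([360, 0, 0]) cube([60, 60, 2200]);


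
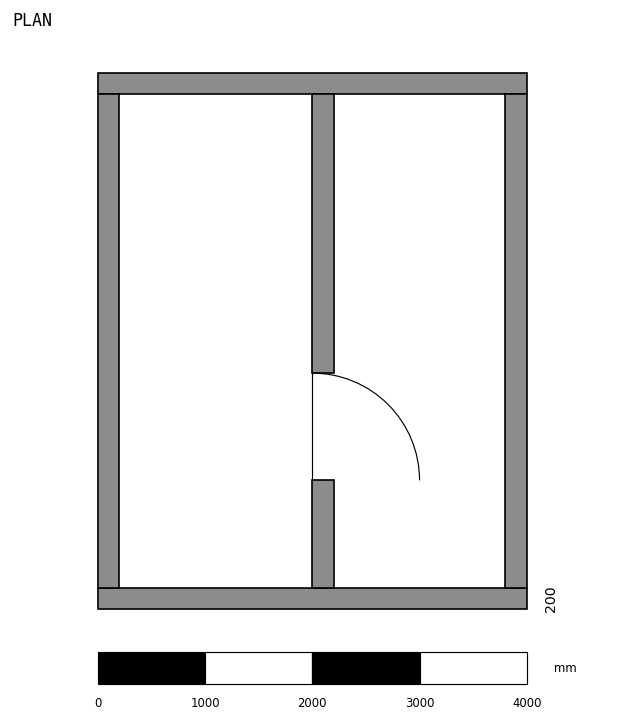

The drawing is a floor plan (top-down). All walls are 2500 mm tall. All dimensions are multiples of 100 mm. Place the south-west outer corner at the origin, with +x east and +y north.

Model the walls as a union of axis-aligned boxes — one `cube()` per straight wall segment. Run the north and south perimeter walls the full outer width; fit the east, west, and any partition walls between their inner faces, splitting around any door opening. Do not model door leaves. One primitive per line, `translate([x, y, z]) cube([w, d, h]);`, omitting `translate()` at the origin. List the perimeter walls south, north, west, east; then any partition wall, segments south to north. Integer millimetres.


cube([4000, 200, 2500]);
translate([0, 4800, 0]) cube([4000, 200, 2500]);
translate([0, 200, 0]) cube([200, 4600, 2500]);
translate([3800, 200, 0]) cube([200, 4600, 2500]);
translate([2000, 200, 0]) cube([200, 1000, 2500]);
translate([2000, 2200, 0]) cube([200, 2600, 2500]);


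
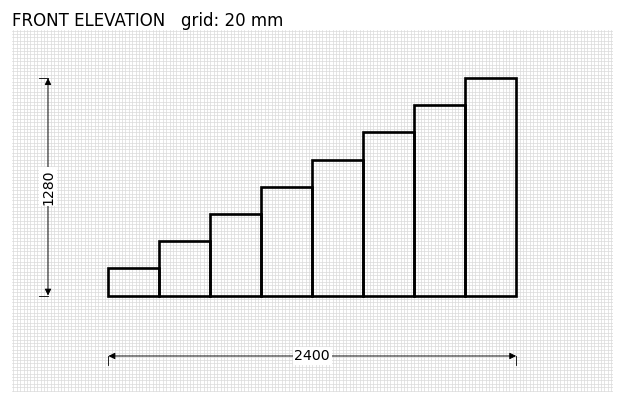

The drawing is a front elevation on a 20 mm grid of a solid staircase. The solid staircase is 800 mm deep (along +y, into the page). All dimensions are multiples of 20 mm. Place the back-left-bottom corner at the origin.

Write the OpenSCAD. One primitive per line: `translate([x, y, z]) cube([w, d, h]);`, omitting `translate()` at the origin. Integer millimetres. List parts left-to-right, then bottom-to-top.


cube([300, 800, 160]);
translate([300, 0, 0]) cube([300, 800, 320]);
translate([600, 0, 0]) cube([300, 800, 480]);
translate([900, 0, 0]) cube([300, 800, 640]);
translate([1200, 0, 0]) cube([300, 800, 800]);
translate([1500, 0, 0]) cube([300, 800, 960]);
translate([1800, 0, 0]) cube([300, 800, 1120]);
translate([2100, 0, 0]) cube([300, 800, 1280]);


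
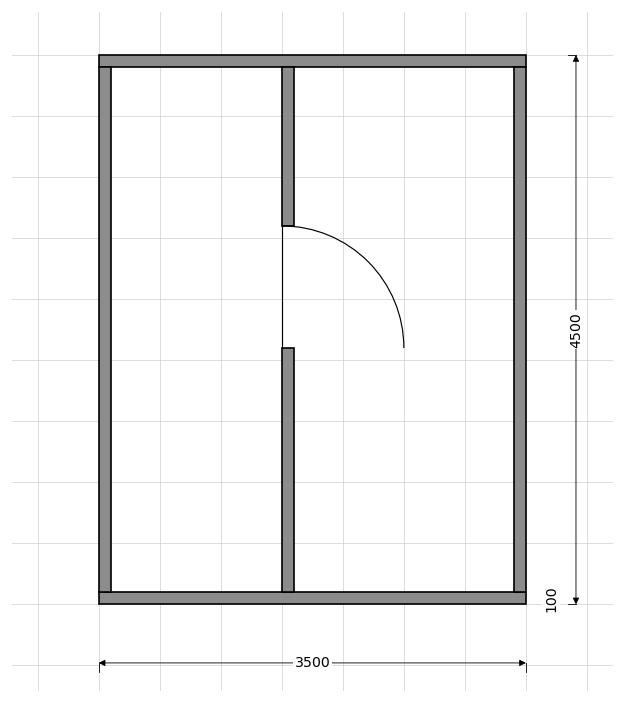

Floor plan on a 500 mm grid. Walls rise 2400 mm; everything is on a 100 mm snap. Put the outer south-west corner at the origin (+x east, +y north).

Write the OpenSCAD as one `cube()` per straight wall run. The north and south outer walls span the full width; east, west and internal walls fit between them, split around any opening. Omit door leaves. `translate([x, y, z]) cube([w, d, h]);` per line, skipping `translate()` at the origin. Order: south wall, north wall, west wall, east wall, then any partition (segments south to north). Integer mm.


cube([3500, 100, 2400]);
translate([0, 4400, 0]) cube([3500, 100, 2400]);
translate([0, 100, 0]) cube([100, 4300, 2400]);
translate([3400, 100, 0]) cube([100, 4300, 2400]);
translate([1500, 100, 0]) cube([100, 2000, 2400]);
translate([1500, 3100, 0]) cube([100, 1300, 2400]);
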